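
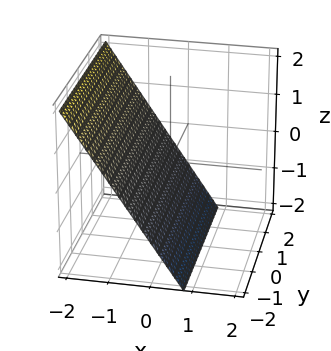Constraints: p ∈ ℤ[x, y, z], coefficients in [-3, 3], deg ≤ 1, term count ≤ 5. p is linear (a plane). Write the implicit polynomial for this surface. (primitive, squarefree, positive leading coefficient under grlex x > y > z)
3*x + 2*z + 2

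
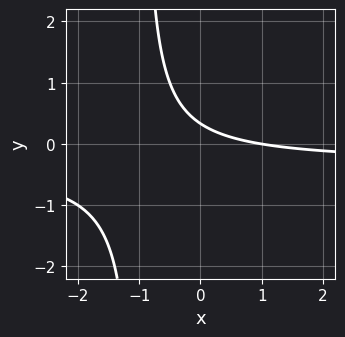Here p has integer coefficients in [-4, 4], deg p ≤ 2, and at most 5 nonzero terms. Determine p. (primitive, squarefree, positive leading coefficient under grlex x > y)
3*x*y + x + 3*y - 1

Degree: a generic line meets the curve in up to 2 points, so deg p = 2.
From the visible intercepts: it crosses the x-axis at the gridline x = 1.
Fitting integer coefficients to these (and the overall shape) gives p.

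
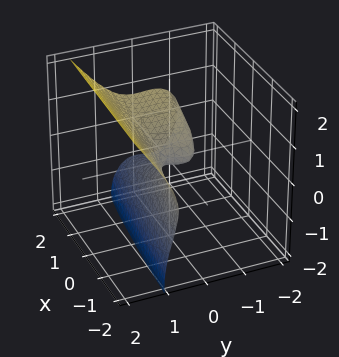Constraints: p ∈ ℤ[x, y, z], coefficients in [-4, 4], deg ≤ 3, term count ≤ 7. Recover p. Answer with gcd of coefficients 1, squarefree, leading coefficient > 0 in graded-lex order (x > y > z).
3*y^3 - z^3 + 2*y^2 - 3*z^2 + x

First, the degree is 3 — no degree-2 surface has this shape.
Next, reading off the gridlines: it crosses the y-axis at the gridline y = 0; it meets the z-axis at z = 0 (among the integer gridlines); it meets the x-axis at x = 0 (among the integer gridlines).
Finally, fitting integer coefficients to these (and the overall shape) gives p.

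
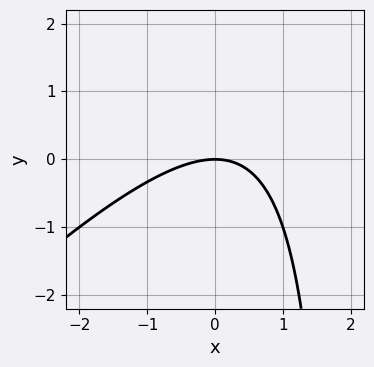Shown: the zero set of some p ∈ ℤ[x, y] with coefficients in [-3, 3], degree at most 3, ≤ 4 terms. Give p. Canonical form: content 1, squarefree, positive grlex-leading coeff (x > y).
First, deg p = 2. A generic line meets the curve in up to 2 points.
Next, against the integer gridlines: one y-axis crossing is at y = 0; it crosses the x-axis at the gridline x = 0.
Finally, putting this together gives p.

x^2 - x*y + 2*y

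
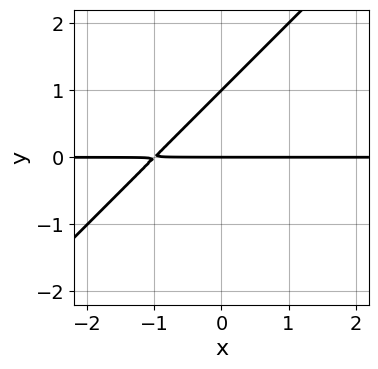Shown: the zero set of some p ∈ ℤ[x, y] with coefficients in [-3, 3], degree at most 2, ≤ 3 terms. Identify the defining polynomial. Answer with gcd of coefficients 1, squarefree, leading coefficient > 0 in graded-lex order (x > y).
x*y - y^2 + y

(a) Degree: a generic line meets the curve in up to 2 points, so deg p = 2.
(b) From the visible intercepts: the y-axis gridline crossings are at y ∈ {0, 1}; every point of the x-axis in the box is on the curve.
(c) Putting this together gives p.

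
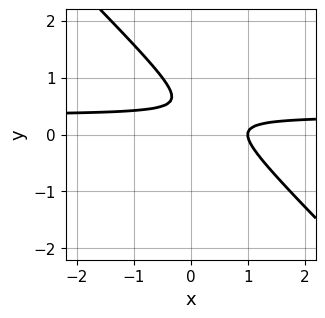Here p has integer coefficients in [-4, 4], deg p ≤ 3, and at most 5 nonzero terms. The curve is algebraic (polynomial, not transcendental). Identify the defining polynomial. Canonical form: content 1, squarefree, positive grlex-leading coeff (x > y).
3*x*y + 3*y^2 - x - 3*y + 1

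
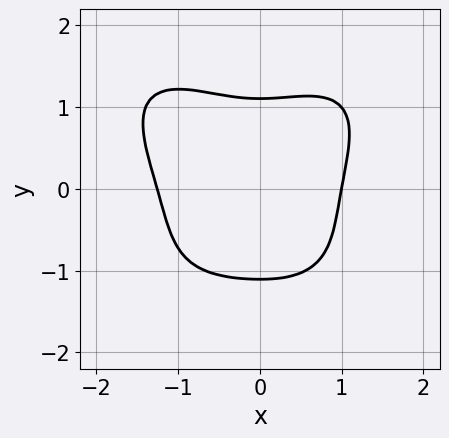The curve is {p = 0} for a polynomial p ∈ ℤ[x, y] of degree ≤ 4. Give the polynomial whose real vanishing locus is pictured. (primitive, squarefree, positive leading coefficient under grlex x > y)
2*x^4 + 2*y^4 + x^3 - 2*x^2*y - 3

(a) Degree: a generic line meets the curve in up to 4 points, so deg p = 4.
(b) Observable constraints: one x-axis crossing is at x = 1.
(c) Putting this together gives p.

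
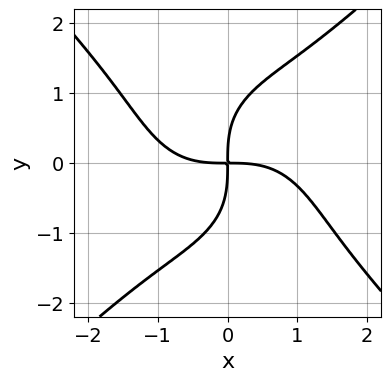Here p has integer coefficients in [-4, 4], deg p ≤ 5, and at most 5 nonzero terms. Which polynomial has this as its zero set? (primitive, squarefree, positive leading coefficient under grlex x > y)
(a) Degree: a generic line meets the curve in up to 4 points, so deg p = 4.
(b) Against the integer gridlines: it crosses the y-axis at the gridline y = 0; it meets the x-axis at x = 0 (among the integer gridlines).
(c) Putting this together gives p.

x^4 - y^4 + 3*x*y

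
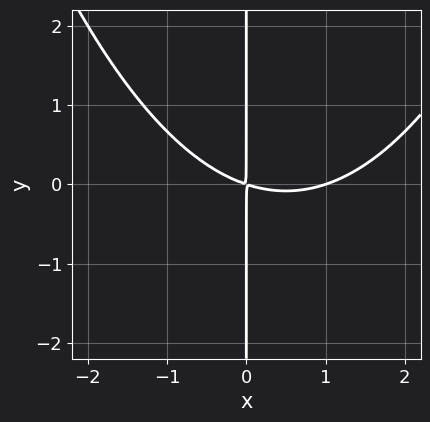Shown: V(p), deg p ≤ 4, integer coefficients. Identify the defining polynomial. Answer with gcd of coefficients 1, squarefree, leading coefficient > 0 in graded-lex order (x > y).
First, degree: a generic line meets the curve in up to 3 points, so deg p = 3.
Next, observable constraints: every point of the y-axis in the box is on the curve; it crosses the x-axis at the gridline x = 1.
Finally, solving for integer coefficients yields p as stated.

x^3 - x^2 - 3*x*y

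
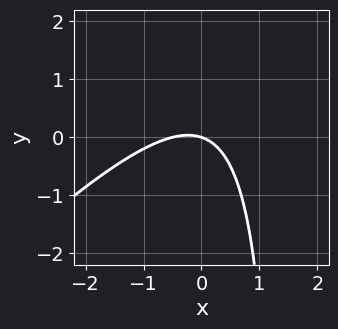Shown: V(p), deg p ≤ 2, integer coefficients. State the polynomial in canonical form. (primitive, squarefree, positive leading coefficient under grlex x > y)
2*x^2 - 2*x*y + x + 3*y

(a) deg p = 2.
(b) From the axis intercepts and sections: one y-axis crossing is at y = 0; one x-axis crossing is at x = 0.
(c) The integer polynomial consistent with all of this is the stated p.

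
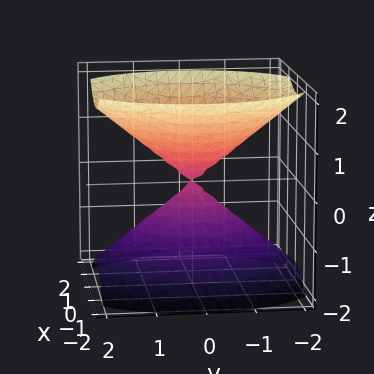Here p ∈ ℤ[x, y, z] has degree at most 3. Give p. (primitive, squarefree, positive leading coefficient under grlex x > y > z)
3*x^2 + 2*y^2 - 3*z^2

1. I count 2 distinct pieces. They look like related sheets of one shape, so recover p as a whole.
2. Degree: a double cone through the origin; a quadric, so deg p = 2.
3. Symmetries: the z ↦ −z reflection is a symmetry, so z appears only in even powers; it's symmetric under x → −x, forcing even powers of x; mirror symmetry y ↦ −y ⇒ only even powers of y.
4. From the visible intercepts: it crosses the z-axis at the gridline z = 0; it crosses the x-axis at the gridline x = 0; it meets the y-axis at y = 0 (among the integer gridlines).
5. Solving for integer coefficients yields p as stated.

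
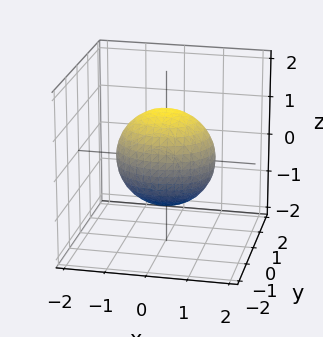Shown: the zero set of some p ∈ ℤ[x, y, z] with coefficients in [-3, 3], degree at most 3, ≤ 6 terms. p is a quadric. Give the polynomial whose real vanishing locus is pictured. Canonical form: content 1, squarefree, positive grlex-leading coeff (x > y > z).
2*x^2 + 3*y^2 + 2*z^2 - 3

1. Degree: a closed, bounded, convex surface; a quadric, so deg p = 2.
2. Symmetries: it's symmetric under y → −y, forcing even powers of y; mirror symmetry x ↦ −x ⇒ only even powers of x; the z ↦ −z reflection is a symmetry, so z appears only in even powers.
3. From the visible intercepts: the y-axis gridline crossings are at y ∈ {-1, 1}.
4. Fitting integer coefficients to these (and the overall shape) gives p.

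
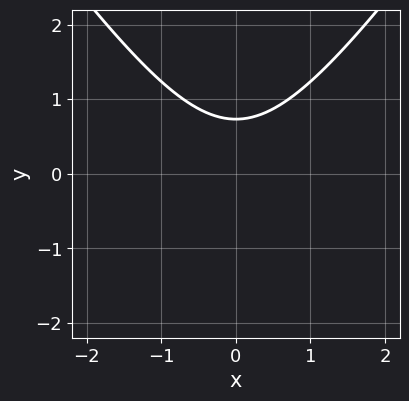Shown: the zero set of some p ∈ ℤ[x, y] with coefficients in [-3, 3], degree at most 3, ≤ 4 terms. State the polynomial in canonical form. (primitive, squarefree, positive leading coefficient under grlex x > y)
2*x^2 - y^2 - 2*y + 2

(a) The degree is 2 — no degree-1 curve has this shape.
(b) Symmetries: mirror symmetry x ↦ −x ⇒ only even powers of x.
(c) Observable constraints: no x-intercept at any integer in the box.
(d) These observations pin down the coefficients.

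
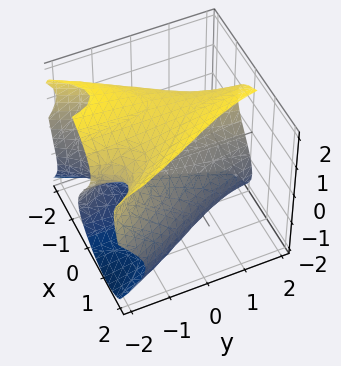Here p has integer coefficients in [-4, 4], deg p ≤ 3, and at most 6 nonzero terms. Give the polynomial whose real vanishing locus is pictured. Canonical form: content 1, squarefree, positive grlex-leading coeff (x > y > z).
x^3 - z^3 + 2*x*y + 3*z

1. The degree is 3 — a generic line meets the surface in up to 3 points.
2. Observable constraints: the visible y-axis segment lies entirely on the surface; it meets the z-axis at z = 0 (among the integer gridlines); it crosses the x-axis at the gridline x = 0.
3. Assembling these constraints gives the stated polynomial.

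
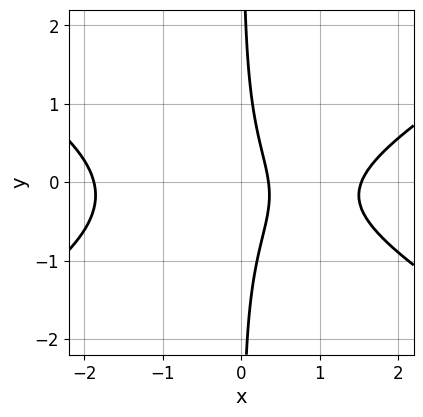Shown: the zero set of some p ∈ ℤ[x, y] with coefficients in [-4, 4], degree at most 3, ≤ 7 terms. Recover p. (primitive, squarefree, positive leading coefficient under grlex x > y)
deg p = 3.
Against the integer gridlines: no y-intercept at any integer in the box.
Together with the visible shape, these determine p as stated.

x^3 - 3*x*y^2 - x*y - 3*x + 1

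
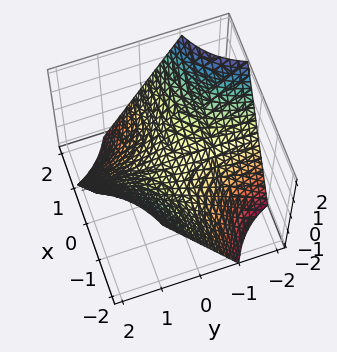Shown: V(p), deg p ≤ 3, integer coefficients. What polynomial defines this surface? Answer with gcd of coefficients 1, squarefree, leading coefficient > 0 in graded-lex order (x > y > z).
x*y + z

1. Degree: a hyperbolic paraboloid; a quadric, so deg p = 2.
2. Checking where it meets the axes: the visible x-axis segment lies entirely on the surface; every point of the y-axis in the box is on the surface; one z-axis crossing is at z = 0.
3. Matching integer coefficients to the picture gives p.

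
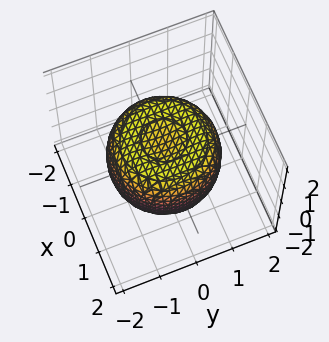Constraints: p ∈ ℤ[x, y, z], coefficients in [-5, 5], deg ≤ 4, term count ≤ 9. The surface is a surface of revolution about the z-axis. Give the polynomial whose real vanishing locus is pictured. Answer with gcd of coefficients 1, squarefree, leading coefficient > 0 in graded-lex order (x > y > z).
2*x^4 + 4*x^2*y^2 + 2*y^4 - 3*x^2 - 3*y^2 + 3*z^2 - 2

The degree is 4 — a generic line meets the surface in up to 4 points.
Symmetries: rotational symmetry about the z-axis ⇒ p depends on x, y only through x² + y².
From the axis intercepts and sections: a circular section at z = -1 has radius between 0 and 1.
Fitting integer coefficients to these (and the overall shape) gives p.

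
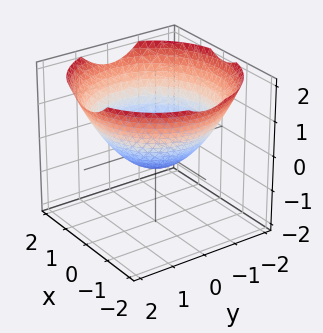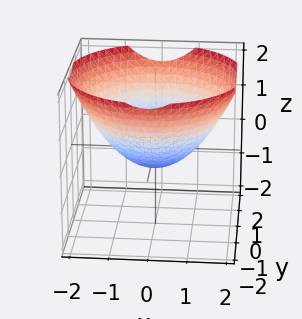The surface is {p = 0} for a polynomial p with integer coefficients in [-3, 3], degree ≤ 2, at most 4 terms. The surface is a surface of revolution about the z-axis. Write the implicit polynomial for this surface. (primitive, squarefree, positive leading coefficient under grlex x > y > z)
First, degree: no degree-1 surface has this shape, so deg p = 2.
Next, symmetries: rotational symmetry about the z-axis ⇒ p depends on x, y only through x² + y².
Next, observable constraints: a circular section at z = 0 has radius exactly 1; the x-axis gridline crossings are at x ∈ {-1, 1}; among the integer gridlines, it crosses the y-axis at y ∈ {-1, 1}.
Finally, matching integer coefficients to the picture gives p.

x^2 + y^2 - 2*z - 1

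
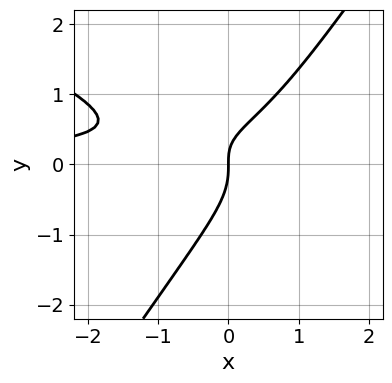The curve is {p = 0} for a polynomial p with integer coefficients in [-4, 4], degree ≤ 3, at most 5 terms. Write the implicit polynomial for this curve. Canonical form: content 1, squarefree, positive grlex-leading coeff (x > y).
2*x^2*y + 3*x*y^2 - 3*y^3 - 2*x*y + 2*x

First, degree: no degree-2 curve has this shape, so deg p = 3.
Then, checking where it meets the axes: it crosses the y-axis at the gridline y = 0; it meets the x-axis at x = 0 (among the integer gridlines).
Finally, solving for integer coefficients yields p as stated.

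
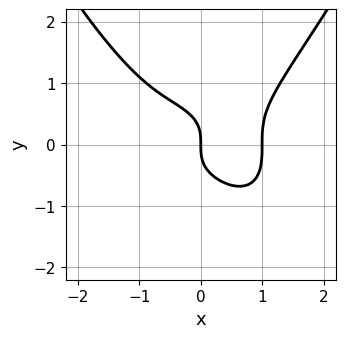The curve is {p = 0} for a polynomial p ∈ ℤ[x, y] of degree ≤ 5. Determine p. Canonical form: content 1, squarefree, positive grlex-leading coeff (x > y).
2*x^4 - 3*y^3 - 2*x

(a) The degree is 4 — the shape is more complex than any degree-3 curve.
(b) Checking where it meets the axes: it meets the y-axis at y = 0 (among the integer gridlines); among the integer gridlines, it crosses the x-axis at x ∈ {0, 1}.
(c) The integer polynomial consistent with all of this is the stated p.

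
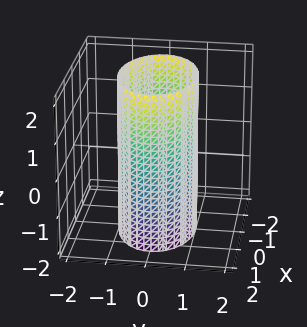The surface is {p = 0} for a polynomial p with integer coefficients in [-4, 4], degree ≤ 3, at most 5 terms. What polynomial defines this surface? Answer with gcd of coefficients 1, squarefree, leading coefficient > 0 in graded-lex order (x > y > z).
x^2 + 2*y^2 - 2

deg p = 2.
Symmetries: the x ↦ −x reflection is a symmetry, so x appears only in even powers; it's symmetric under y → −y, forcing even powers of y; mirror symmetry z ↦ −z ⇒ only even powers of z.
From the visible intercepts: the surface avoids every integer z-axis point in the box; among the integer gridlines, it crosses the y-axis at y ∈ {-1, 1}.
Putting this together gives p.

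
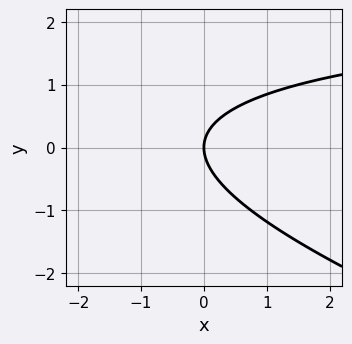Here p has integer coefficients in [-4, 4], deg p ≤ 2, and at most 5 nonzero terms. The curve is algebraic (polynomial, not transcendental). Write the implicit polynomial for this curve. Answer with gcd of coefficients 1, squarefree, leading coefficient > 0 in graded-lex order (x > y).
x*y + 3*y^2 - 3*x

1. The degree is 2 — the shape is more complex than any degree-1 curve.
2. Checking where it meets the axes: one y-axis crossing is at y = 0; one x-axis crossing is at x = 0.
3. Putting this together gives p.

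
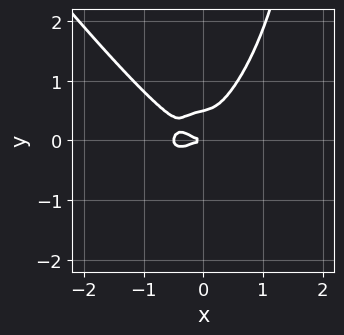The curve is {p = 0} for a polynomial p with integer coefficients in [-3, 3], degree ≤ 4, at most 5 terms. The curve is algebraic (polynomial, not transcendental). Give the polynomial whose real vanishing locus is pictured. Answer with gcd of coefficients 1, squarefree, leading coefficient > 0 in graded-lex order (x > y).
(a) The degree is 4 — no degree-3 curve has this shape.
(b) From the visible intercepts: one x-axis crossing is at x = 0; it crosses the y-axis at the gridline y = 0.
(c) Matching integer coefficients to the picture gives p.

2*x^4 + x*y^3 + x^3 - 2*y^3 + y^2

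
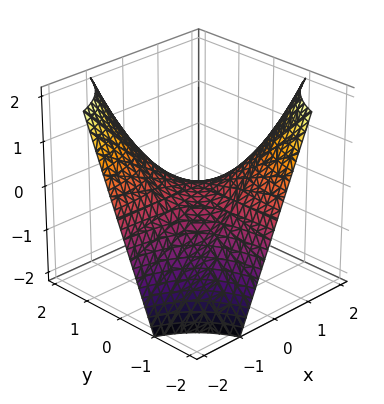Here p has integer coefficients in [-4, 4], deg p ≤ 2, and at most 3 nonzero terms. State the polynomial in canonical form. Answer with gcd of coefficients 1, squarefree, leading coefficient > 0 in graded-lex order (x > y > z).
x*y + z

(a) Degree: a saddle surface; a quadric, so deg p = 2.
(b) From the axis intercepts and sections: it crosses the z-axis at the gridline z = 0; every point of the x-axis in the box is on the surface; the visible y-axis segment lies entirely on the surface.
(c) The integer polynomial consistent with all of this is the stated p.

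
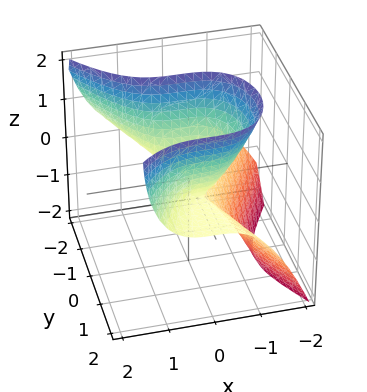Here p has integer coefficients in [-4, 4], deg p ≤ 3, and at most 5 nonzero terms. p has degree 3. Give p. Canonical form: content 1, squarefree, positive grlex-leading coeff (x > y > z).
3*x^3 - 3*y^2*z + 2*y*z + 2*z^2

(a) The degree is 3 — no degree-2 surface has this shape.
(b) From the visible intercepts: every point of the y-axis in the box is on the surface; it meets the z-axis at z = 0 (among the integer gridlines); it meets the x-axis at x = 0 (among the integer gridlines).
(c) Matching integer coefficients to the picture gives p.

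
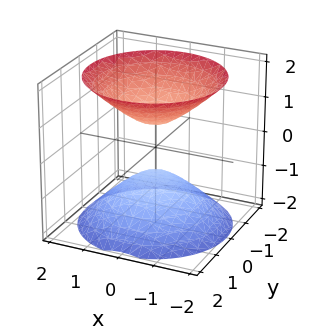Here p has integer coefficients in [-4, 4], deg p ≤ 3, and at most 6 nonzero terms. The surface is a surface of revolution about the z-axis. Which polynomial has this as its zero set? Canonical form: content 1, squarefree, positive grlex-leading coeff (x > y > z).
(a) I count 2 distinct pieces. Treating them together as one polynomial.
(b) The degree is 2 — a generic line meets the surface in up to 2 points.
(c) By symmetry, the surface is invariant under rotation about z: p = q(x² + y², z).
(d) Checking where it meets the axes: it misses every integer gridline on the y-axis; no x-intercept at any integer in the box; a circular section at z = -1 has radius between 0 and 1.
(e) Fitting integer coefficients to these (and the overall shape) gives p.

2*x^2 + 2*y^2 - 2*z^2 + 1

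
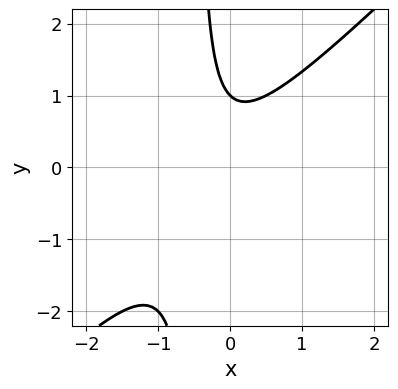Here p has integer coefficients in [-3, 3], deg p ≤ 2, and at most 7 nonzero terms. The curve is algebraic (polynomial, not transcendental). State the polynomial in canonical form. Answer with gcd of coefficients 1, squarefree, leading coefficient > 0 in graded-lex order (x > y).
deg p = 2.
Observable constraints: the curve avoids every integer x-axis point in the box; one y-axis crossing is at y = 1.
Putting this together gives p.

2*x^2 - 2*x*y + x - y + 1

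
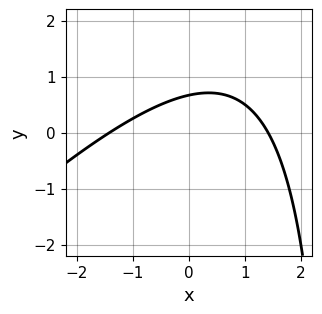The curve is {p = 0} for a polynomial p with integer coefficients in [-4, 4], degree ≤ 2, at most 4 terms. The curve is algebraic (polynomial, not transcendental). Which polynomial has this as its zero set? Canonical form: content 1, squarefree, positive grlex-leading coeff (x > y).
x^2 - x*y + 3*y - 2

1. The degree is 2 — no degree-1 curve has this shape.
2. The integer polynomial consistent with all of this is the stated p.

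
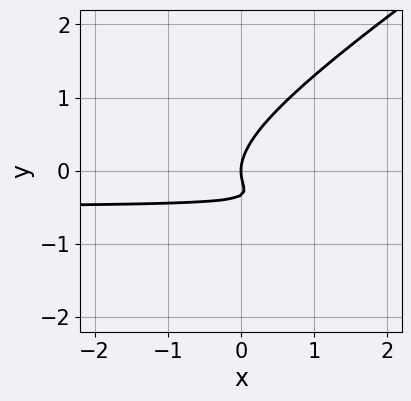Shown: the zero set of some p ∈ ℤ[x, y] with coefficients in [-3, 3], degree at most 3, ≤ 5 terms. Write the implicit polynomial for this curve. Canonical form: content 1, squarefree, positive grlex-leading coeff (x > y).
(a) Degree: no degree-2 curve has this shape, so deg p = 3.
(b) Reading off the gridlines: it meets the x-axis at x = 0 (among the integer gridlines); it meets the y-axis at y = 0 (among the integer gridlines).
(c) Solving for integer coefficients yields p as stated.

2*x*y^2 - 3*y^3 + 3*x*y - y^2 + x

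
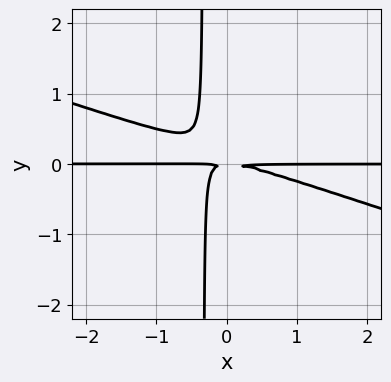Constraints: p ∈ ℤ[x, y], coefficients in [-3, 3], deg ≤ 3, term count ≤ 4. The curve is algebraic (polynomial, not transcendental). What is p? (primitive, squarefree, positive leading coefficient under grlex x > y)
First, the degree is 3 — no degree-2 curve has this shape.
Next, from the axis intercepts and sections: every point of the x-axis in the box is on the curve.
Finally, matching integer coefficients to the picture gives p.

x^2*y + 3*x*y^2 + y^2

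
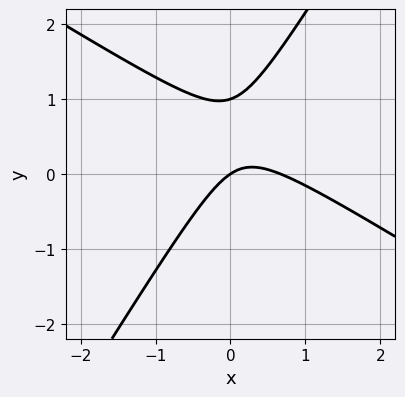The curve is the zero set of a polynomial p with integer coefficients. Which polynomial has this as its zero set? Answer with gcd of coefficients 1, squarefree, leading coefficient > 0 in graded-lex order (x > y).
3*x^2 + 3*x*y - 3*y^2 - 2*x + 3*y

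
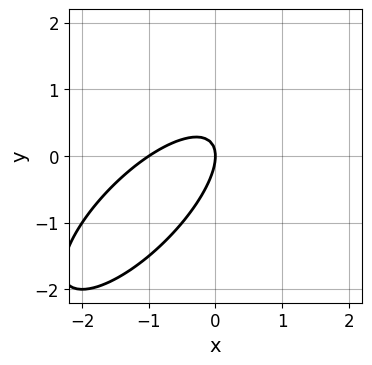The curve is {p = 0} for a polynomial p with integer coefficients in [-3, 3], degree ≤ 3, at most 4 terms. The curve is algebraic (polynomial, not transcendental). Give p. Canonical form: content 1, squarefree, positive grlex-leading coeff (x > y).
2*x^2 - 3*x*y + 2*y^2 + 2*x

(a) deg p = 2.
(b) From the visible intercepts: one y-axis crossing is at y = 0; the x-axis gridline crossings are at x ∈ {-1, 0}.
(c) Fitting integer coefficients to these (and the overall shape) gives p.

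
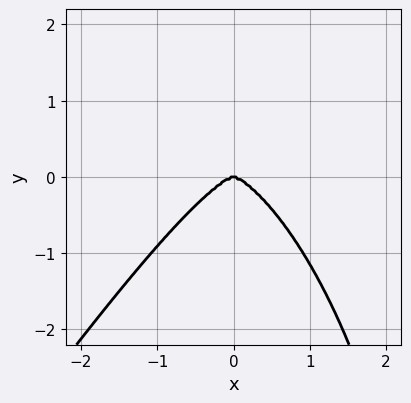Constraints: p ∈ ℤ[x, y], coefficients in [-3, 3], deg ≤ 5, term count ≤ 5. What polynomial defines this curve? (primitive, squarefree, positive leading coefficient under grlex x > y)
3*x^4 - x*y^3 + 3*y^3

(a) Degree: no degree-3 curve has this shape, so deg p = 4.
(b) From the axis intercepts and sections: it crosses the y-axis at the gridline y = 0; it meets the x-axis at x = 0 (among the integer gridlines).
(c) Matching integer coefficients to the picture gives p.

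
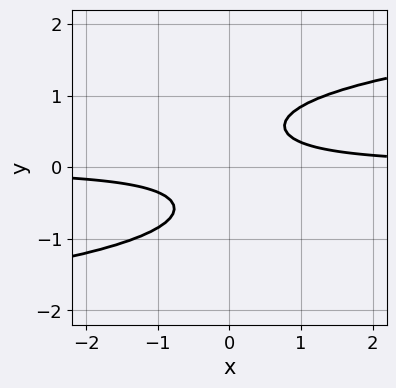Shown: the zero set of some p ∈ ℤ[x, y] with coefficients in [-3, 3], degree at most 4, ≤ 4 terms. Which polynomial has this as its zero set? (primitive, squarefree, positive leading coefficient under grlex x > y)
3*y^4 - 3*x*y + 1

The degree is 4 — a generic line meets the curve in up to 4 points.
From the visible intercepts: the curve avoids every integer y-axis point in the box; no x-intercept at any integer in the box.
Fitting integer coefficients to these (and the overall shape) gives p.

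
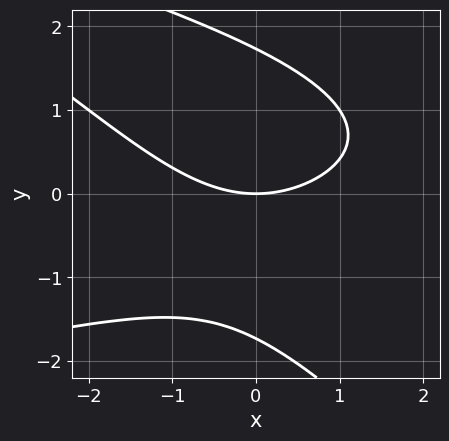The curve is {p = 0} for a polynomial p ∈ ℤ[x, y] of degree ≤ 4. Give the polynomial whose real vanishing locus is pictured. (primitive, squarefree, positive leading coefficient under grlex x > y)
(a) Degree: no degree-2 curve has this shape, so deg p = 3.
(b) Checking where it meets the axes: one y-axis crossing is at y = 0; it crosses the x-axis at the gridline x = 0.
(c) Putting this together gives p.

x*y^2 + y^3 + x^2 - 3*y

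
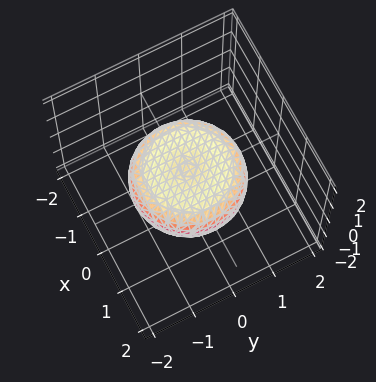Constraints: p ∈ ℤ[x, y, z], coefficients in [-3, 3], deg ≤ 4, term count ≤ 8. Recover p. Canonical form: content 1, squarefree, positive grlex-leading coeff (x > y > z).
1. deg p = 4.
2. Symmetry: the z-axis is an axis of rotation, so x and y enter only as x² + y².
3. Observable constraints: a circular section at z = 0 has radius between 1 and 2.
4. The integer polynomial consistent with all of this is the stated p.

x^4 + 2*x^2*y^2 + y^4 - x^2 - y^2 + 3*z^2 - 1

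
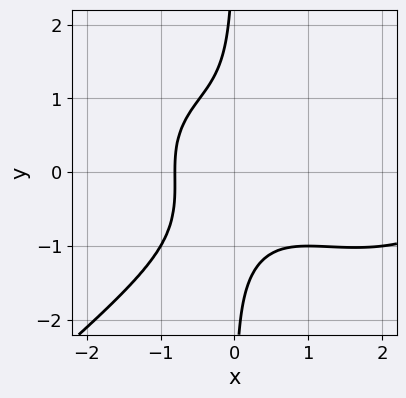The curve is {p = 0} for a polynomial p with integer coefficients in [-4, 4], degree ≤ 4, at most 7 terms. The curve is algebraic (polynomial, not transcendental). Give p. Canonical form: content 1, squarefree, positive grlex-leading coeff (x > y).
deg p = 4. No degree-3 curve has this shape.
From the visible intercepts: the curve avoids every integer y-axis point in the box.
Solving for integer coefficients yields p as stated.

x^4 + x^2*y^2 - 3*x*y^3 - 3*x^3 - 2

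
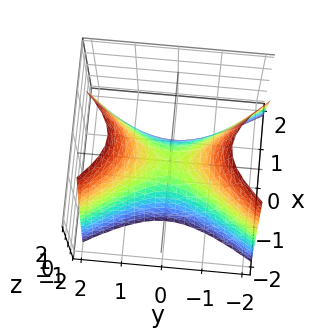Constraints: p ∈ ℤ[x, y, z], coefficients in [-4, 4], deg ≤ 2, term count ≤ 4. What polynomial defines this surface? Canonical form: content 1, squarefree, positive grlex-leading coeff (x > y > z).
2*x^2 - y^2 + z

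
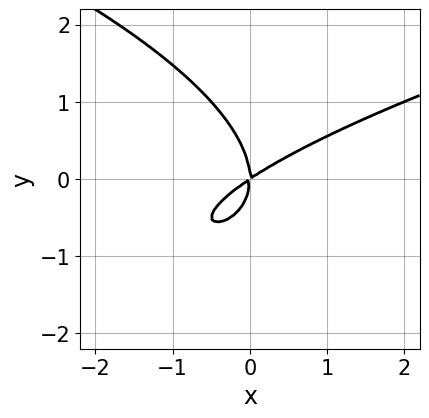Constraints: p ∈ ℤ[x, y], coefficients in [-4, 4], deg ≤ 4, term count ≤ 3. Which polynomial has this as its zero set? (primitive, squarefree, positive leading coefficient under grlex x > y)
First, degree: the shape is more complex than any degree-2 curve, so deg p = 3.
Next, from the axis intercepts and sections: one y-axis crossing is at y = 0; one x-axis crossing is at x = 0.
Finally, together with the visible shape, these determine p as stated.

2*y^3 - 2*x^2 + 3*x*y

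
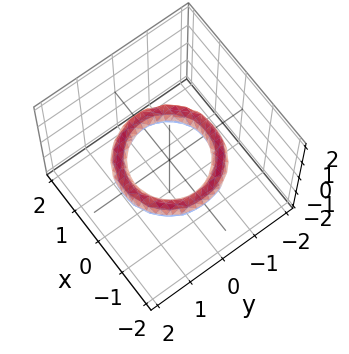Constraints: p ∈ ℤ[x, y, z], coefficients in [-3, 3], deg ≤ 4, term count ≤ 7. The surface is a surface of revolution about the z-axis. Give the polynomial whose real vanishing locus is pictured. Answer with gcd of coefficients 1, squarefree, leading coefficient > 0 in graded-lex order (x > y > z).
x^4 + 2*x^2*y^2 + y^4 - 3*x^2 - 3*y^2 + 3*z^2 + 2

(a) The degree is 4 — no degree-3 surface has this shape.
(b) Symmetries: rotational symmetry about the z-axis ⇒ p depends on x, y only through x² + y².
(c) Checking where it meets the axes: a circular section at z = 0 has radius exactly 1; no z-intercept at any integer in the box; among the integer gridlines, it crosses the y-axis at y ∈ {-1, 1}; among the integer gridlines, it crosses the x-axis at x ∈ {-1, 1}.
(d) Putting this together gives p.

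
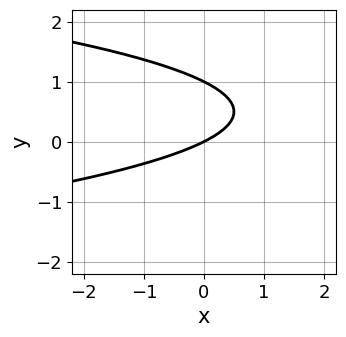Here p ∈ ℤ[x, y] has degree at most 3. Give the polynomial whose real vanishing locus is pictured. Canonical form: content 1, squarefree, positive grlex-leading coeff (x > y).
2*y^2 + x - 2*y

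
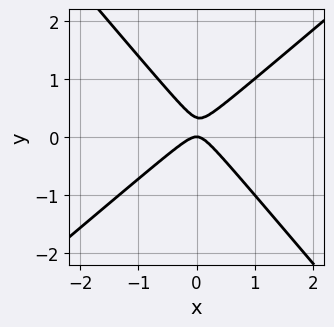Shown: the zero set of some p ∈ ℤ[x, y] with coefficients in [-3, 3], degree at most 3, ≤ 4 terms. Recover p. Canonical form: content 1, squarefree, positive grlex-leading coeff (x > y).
3*x^2 - x*y - 3*y^2 + y

First, degree: a generic line meets the curve in up to 2 points, so deg p = 2.
Then, against the integer gridlines: it crosses the y-axis at the gridline y = 0; one x-axis crossing is at x = 0.
Finally, solving for integer coefficients yields p as stated.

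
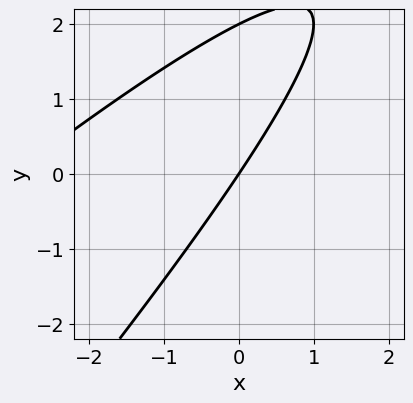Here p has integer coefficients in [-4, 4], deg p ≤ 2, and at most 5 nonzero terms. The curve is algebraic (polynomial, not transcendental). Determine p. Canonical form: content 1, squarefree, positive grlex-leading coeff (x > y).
x^2 - 2*x*y + y^2 + 3*x - 2*y

Degree: the shape is more complex than any degree-1 curve, so deg p = 2.
From the axis intercepts and sections: it crosses the x-axis at the gridline x = 0; the y-axis gridline crossings are at y ∈ {0, 2}.
These observations pin down the coefficients.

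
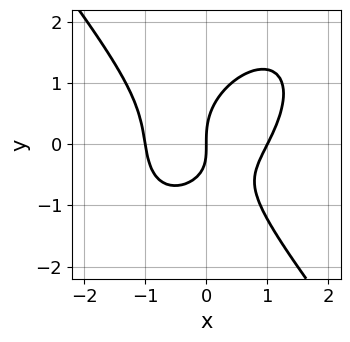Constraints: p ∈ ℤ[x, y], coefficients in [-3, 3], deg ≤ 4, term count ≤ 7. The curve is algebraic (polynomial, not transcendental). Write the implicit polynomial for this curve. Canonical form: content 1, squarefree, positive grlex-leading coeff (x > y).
1. The degree is 3 — no degree-2 curve has this shape.
2. Reading off the gridlines: among the integer gridlines, it crosses the x-axis at x ∈ {-1, 0, 1}; it crosses the y-axis at the gridline y = 0.
3. Solving for integer coefficients yields p as stated.

3*x^3 - x^2*y + 2*y^3 - 2*x*y - 3*x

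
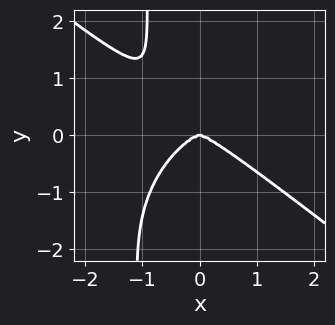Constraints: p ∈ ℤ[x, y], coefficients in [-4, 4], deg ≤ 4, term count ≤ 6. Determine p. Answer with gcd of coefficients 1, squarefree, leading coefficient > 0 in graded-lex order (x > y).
(a) deg p = 4.
(b) Observable constraints: one x-axis crossing is at x = 0; it crosses the y-axis at the gridline y = 0.
(c) Putting this together gives p.

2*x^4 - x^2*y^2 + 3*x*y^3 + 3*y^3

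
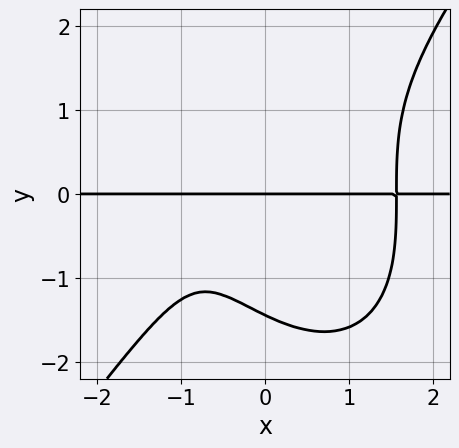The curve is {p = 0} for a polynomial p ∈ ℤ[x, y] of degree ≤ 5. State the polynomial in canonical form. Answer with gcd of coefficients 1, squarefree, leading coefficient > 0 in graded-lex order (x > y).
2*x^3*y - y^4 - 3*x*y - 3*y

1. The degree is 4 — the shape is more complex than any degree-3 curve.
2. Observable constraints: it meets the y-axis at y = 0 (among the integer gridlines); the visible x-axis segment lies entirely on the curve.
3. Solving for integer coefficients yields p as stated.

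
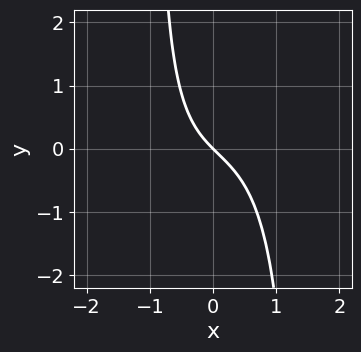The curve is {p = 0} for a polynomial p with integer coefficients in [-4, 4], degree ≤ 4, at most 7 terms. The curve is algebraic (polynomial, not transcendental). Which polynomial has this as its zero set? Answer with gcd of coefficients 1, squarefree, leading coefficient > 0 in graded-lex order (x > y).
2*x^3 - 2*x^2*y + x*y + 3*x + 3*y

1. Degree: the shape is more complex than any degree-2 curve, so deg p = 3.
2. From the axis intercepts and sections: one x-axis crossing is at x = 0; one y-axis crossing is at y = 0.
3. Solving for integer coefficients yields p as stated.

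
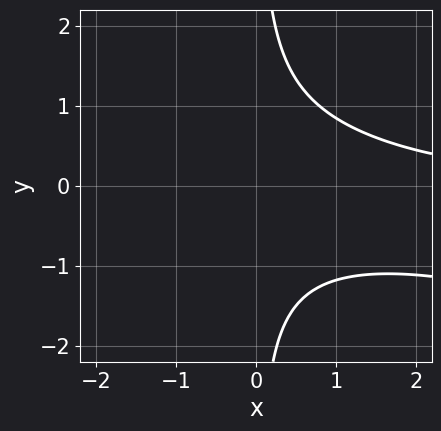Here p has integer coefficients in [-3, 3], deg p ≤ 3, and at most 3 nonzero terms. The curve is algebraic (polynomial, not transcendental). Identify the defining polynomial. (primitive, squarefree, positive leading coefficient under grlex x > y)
The degree is 3 — no degree-2 curve has this shape.
Checking where it meets the axes: the curve avoids every integer x-axis point in the box; the curve avoids every integer y-axis point in the box.
Solving for integer coefficients yields p as stated.

x^2*y + 3*x*y^2 - 3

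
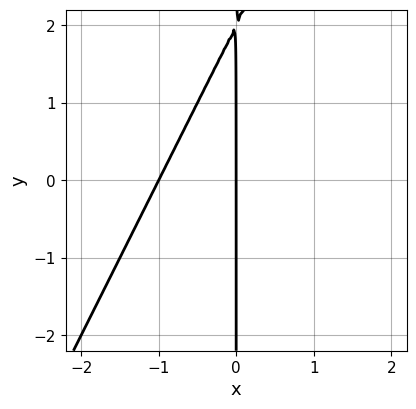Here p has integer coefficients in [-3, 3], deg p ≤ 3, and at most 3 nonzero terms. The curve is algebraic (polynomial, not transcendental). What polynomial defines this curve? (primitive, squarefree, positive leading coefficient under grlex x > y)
2*x^2 - x*y + 2*x

1. deg p = 2. A generic line meets the curve in up to 2 points.
2. Reading off the gridlines: the x-axis gridline crossings are at x ∈ {-1, 0}; every point of the y-axis in the box is on the curve.
3. Solving for integer coefficients yields p as stated.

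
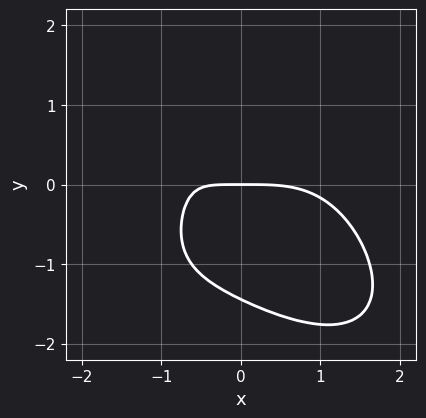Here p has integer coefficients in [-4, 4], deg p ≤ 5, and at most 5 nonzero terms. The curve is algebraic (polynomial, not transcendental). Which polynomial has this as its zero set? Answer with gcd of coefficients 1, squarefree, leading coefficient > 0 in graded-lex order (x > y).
x^4 + y^4 + 3*x*y + 3*y

Degree: no degree-3 curve has this shape, so deg p = 4.
From the axis intercepts and sections: it crosses the x-axis at the gridline x = 0; it crosses the y-axis at the gridline y = 0.
Matching integer coefficients to the picture gives p.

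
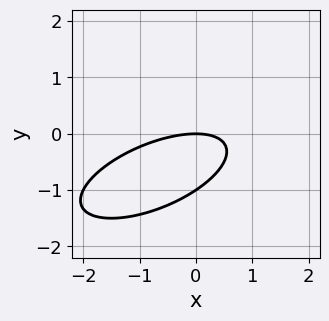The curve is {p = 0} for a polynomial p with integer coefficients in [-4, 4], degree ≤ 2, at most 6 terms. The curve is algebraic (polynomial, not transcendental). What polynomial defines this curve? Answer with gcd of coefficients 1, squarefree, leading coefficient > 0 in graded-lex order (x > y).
x^2 - 2*x*y + 3*y^2 + 3*y

1. Degree: the shape is more complex than any degree-1 curve, so deg p = 2.
2. From the axis intercepts and sections: the y-axis gridline crossings are at y ∈ {-1, 0}; it crosses the x-axis at the gridline x = 0.
3. Assembling these constraints gives the stated polynomial.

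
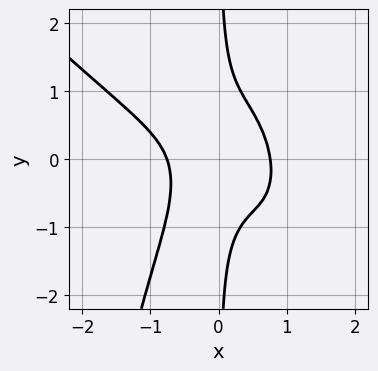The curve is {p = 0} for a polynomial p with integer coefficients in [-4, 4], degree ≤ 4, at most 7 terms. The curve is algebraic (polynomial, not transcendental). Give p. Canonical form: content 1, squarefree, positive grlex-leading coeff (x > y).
3*x^4 + 3*x^3*y - x^2*y + 3*x*y^2 - 1

First, degree: no degree-3 curve has this shape, so deg p = 4.
Then, from the visible intercepts: no y-intercept at any integer in the box.
Finally, these observations pin down the coefficients.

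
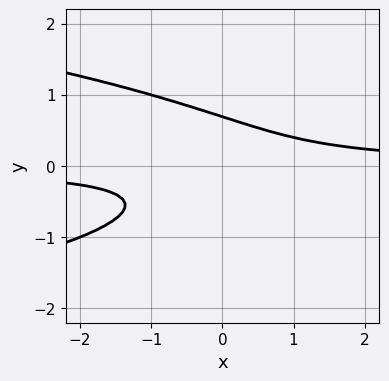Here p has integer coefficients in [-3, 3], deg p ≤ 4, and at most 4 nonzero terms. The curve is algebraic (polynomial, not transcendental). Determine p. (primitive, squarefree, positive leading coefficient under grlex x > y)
(a) Degree: a generic line meets the curve in up to 3 points, so deg p = 3.
(b) From the axis intercepts and sections: no x-intercept at any integer in the box.
(c) The integer polynomial consistent with all of this is the stated p.

3*y^3 + 2*x*y - 1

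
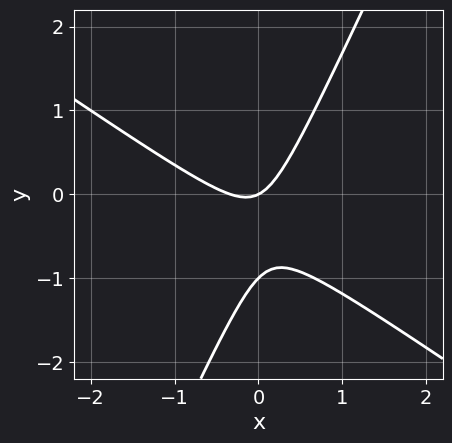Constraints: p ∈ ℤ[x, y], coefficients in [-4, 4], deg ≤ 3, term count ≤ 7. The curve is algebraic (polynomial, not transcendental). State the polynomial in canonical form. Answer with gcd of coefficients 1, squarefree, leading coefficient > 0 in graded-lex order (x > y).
3*x^2 + 3*x*y - 2*y^2 + x - 2*y

(a) The degree is 2 — the shape is more complex than any degree-1 curve.
(b) Reading off the gridlines: among the integer gridlines, it crosses the y-axis at y ∈ {-1, 0}; it meets the x-axis at x = 0 (among the integer gridlines).
(c) Assembling these constraints gives the stated polynomial.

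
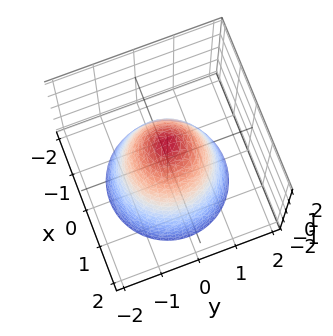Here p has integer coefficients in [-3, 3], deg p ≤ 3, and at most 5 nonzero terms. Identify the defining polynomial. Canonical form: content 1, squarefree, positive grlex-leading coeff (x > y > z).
The degree is 2 — the shape is more complex than any degree-1 surface.
Symmetries: rotational symmetry about the z-axis ⇒ p depends on x, y only through x² + y².
From the axis intercepts and sections: among the integer gridlines, it crosses the x-axis at x ∈ {-1, 1}; the y-axis gridline crossings are at y ∈ {-1, 1}.
Fitting integer coefficients to these (and the overall shape) gives p.

3*x^2 + 3*y^2 + 2*z - 3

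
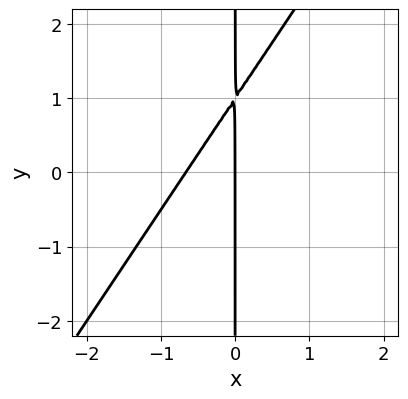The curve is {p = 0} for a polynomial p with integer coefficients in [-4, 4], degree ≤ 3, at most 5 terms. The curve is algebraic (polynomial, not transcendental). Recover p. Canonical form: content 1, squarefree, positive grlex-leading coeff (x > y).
First, deg p = 2.
Next, from the visible intercepts: one x-axis crossing is at x = 0; the visible y-axis segment lies entirely on the curve.
Finally, the integer polynomial consistent with all of this is the stated p.

3*x^2 - 2*x*y + 2*x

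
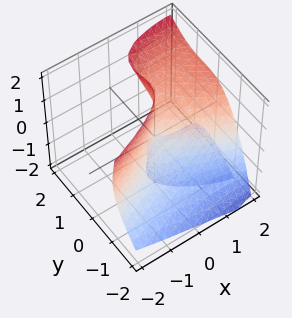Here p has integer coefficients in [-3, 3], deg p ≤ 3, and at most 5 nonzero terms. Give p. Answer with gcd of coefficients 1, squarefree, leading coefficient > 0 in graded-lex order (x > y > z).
deg p = 3. A generic line meets the surface in up to 3 points.
Checking where it meets the axes: it meets the y-axis at y = 0 (among the integer gridlines); it meets the x-axis at x = 0 (among the integer gridlines); the visible z-axis segment lies entirely on the surface.
Putting this together gives p.

x*z^2 - 2*y^3 + 2*y^2*z - x^2 - y*z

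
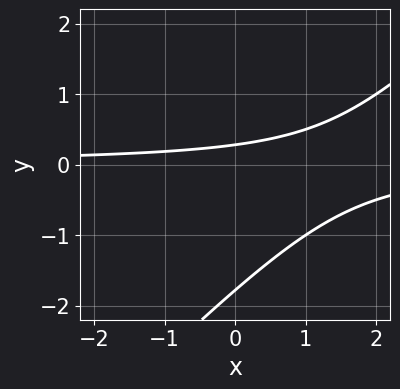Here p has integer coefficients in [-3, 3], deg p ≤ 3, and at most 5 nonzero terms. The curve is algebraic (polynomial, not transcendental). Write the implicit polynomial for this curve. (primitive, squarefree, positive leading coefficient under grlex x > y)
2*x*y - 2*y^2 - 3*y + 1

deg p = 2.
Observable constraints: it misses every integer gridline on the x-axis.
The integer polynomial consistent with all of this is the stated p.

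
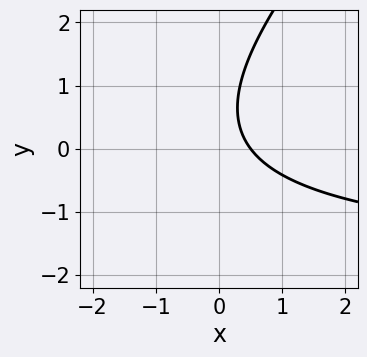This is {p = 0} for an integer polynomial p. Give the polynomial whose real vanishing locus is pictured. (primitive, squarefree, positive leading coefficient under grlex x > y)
(a) The degree is 2 — a generic line meets the curve in up to 2 points.
(b) Against the integer gridlines: no y-intercept at any integer in the box.
(c) Fitting integer coefficients to these (and the overall shape) gives p.

x*y - y^2 + 2*x + y - 1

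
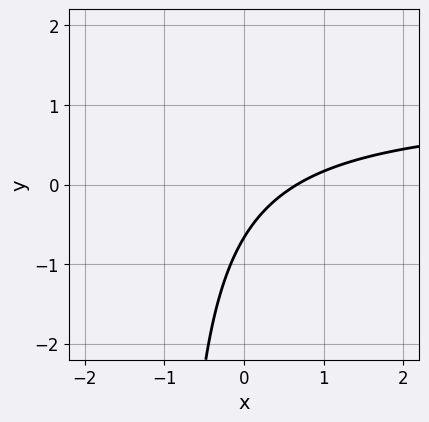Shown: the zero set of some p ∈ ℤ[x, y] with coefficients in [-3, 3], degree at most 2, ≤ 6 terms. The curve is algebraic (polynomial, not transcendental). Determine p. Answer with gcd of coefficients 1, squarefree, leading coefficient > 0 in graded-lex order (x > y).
Degree: the shape is more complex than any degree-1 curve, so deg p = 2.
Putting this together gives p.

3*x*y - 3*x + 3*y + 2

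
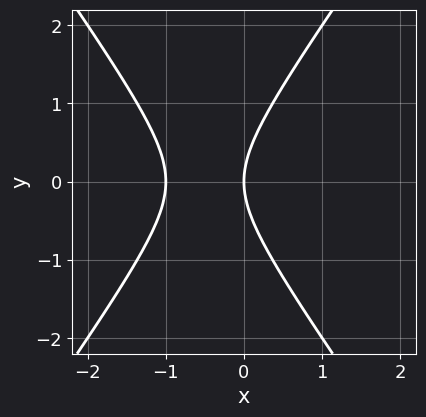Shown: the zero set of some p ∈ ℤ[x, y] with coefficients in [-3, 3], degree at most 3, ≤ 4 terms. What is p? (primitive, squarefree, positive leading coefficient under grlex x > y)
2*x^2 - y^2 + 2*x

Degree: the shape is more complex than any degree-1 curve, so deg p = 2.
Symmetries: the y ↦ −y reflection is a symmetry, so y appears only in even powers.
From the visible intercepts: one y-axis crossing is at y = 0; the x-axis gridline crossings are at x ∈ {-1, 0}.
Solving for integer coefficients yields p as stated.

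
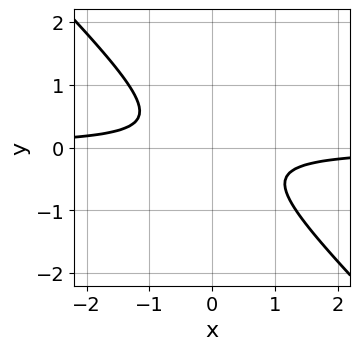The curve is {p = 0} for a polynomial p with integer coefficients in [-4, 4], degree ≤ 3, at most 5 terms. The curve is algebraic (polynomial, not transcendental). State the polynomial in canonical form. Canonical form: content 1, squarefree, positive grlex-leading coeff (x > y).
3*x*y + 3*y^2 + 1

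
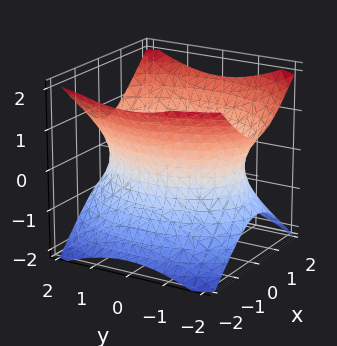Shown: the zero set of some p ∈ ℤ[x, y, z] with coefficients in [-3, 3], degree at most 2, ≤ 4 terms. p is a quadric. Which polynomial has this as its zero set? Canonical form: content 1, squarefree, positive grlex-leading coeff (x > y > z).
2*x^2 + y^2 - 2*z^2 - 3

1. deg p = 2.
2. Symmetries: the y ↦ −y reflection is a symmetry, so y appears only in even powers; it's symmetric under z → −z, forcing even powers of z; mirror symmetry x ↦ −x ⇒ only even powers of x.
3. Checking where it meets the axes: the surface avoids every integer z-axis point in the box.
4. Solving for integer coefficients yields p as stated.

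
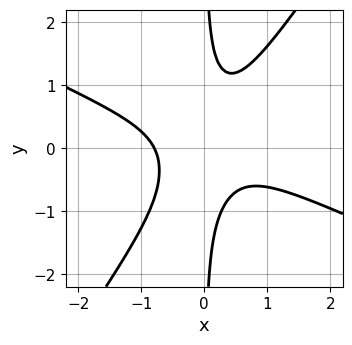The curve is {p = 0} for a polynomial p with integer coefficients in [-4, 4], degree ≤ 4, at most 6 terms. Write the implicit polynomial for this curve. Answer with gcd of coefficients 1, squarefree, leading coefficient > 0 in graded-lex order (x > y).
The degree is 3 — the shape is more complex than any degree-2 curve.
From the visible intercepts: the curve avoids every integer y-axis point in the box.
Matching integer coefficients to the picture gives p.

2*x^3 + 3*x^2*y - 3*x*y^2 + 1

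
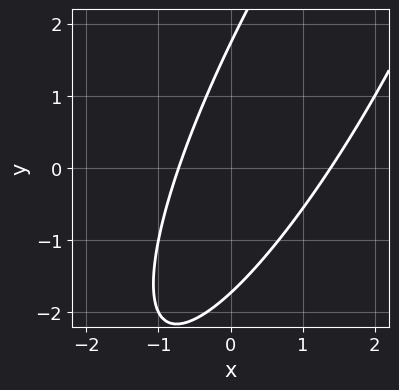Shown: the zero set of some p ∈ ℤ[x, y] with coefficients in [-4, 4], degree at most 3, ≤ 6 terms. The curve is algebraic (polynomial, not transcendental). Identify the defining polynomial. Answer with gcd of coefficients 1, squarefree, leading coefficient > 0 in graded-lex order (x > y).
3*x^2 - 3*x*y + y^2 - 2*x - 3

deg p = 2. A generic line meets the curve in up to 2 points.
Solving for integer coefficients yields p as stated.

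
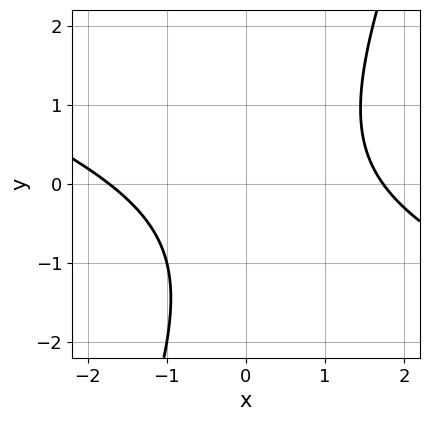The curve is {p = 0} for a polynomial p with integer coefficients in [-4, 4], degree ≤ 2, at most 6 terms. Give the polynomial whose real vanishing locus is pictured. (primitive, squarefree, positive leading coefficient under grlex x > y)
First, the degree is 2 — the shape is more complex than any degree-1 curve.
Next, reading off the gridlines: the curve avoids every integer y-axis point in the box.
Finally, solving for integer coefficients yields p as stated.

x^2 + 2*x*y - y^2 - y - 3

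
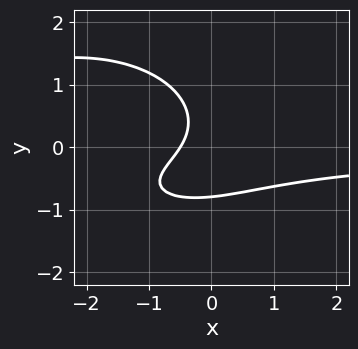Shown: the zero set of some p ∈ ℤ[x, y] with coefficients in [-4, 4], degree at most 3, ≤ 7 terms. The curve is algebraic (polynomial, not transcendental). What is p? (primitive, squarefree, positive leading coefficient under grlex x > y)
x^2*y + 2*y^3 + 3*x*y + 2*x + 1

1. Degree: the shape is more complex than any degree-2 curve, so deg p = 3.
2. The integer polynomial consistent with all of this is the stated p.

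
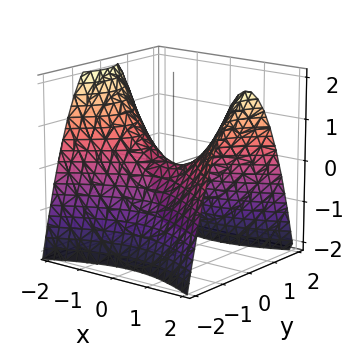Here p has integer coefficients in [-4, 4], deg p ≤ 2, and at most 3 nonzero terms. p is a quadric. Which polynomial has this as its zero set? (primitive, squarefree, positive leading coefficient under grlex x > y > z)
First, the degree is 2 — a hyperbolic paraboloid; a quadric.
Then, symmetries: the x ↦ −x reflection is a symmetry, so x appears only in even powers; the y ↦ −y reflection is a symmetry, so y appears only in even powers.
Next, from the visible intercepts: it meets the x-axis at x = 0 (among the integer gridlines); one y-axis crossing is at y = 0; it crosses the z-axis at the gridline z = 0.
Finally, matching integer coefficients to the picture gives p.

x^2 - 2*y^2 - 2*z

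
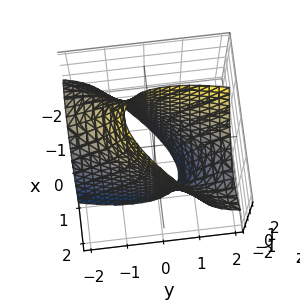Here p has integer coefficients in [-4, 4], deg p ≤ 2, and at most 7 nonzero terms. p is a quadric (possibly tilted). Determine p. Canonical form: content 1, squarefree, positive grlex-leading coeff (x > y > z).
The degree is 2 — the shape is more complex than any degree-1 surface.
Reading off the gridlines: among the integer gridlines, it crosses the x-axis at x ∈ {-1, 1}; it misses every integer gridline on the z-axis.
Fitting integer coefficients to these (and the overall shape) gives p.

3*x^2 - 3*x*y + y^2 - 2*y*z - 3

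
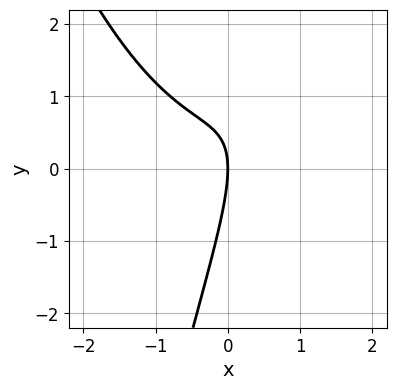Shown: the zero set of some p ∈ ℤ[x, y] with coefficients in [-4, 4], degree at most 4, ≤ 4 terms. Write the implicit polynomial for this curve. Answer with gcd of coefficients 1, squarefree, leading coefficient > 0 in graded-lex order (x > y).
deg p = 3.
From the visible intercepts: one y-axis crossing is at y = 0; one x-axis crossing is at x = 0.
Together with the visible shape, these determine p as stated.

2*x^3 - 3*x*y + y^2 + 3*x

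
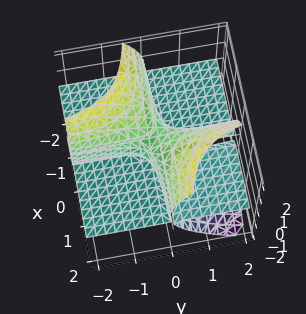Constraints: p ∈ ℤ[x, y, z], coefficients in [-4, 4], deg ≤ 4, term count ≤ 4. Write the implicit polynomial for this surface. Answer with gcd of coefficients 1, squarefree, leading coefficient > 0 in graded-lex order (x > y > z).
First, there are 3 components.
Next, deg p = 3.
Then, against the integer gridlines: the visible x-axis segment lies entirely on the surface; it meets the z-axis at z = 1 (among the integer gridlines); the visible y-axis segment lies entirely on the surface.
Finally, solving for integer coefficients yields p as stated.

2*x*y*z - z^3 + z^2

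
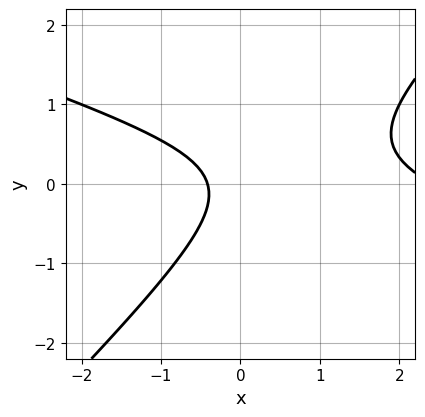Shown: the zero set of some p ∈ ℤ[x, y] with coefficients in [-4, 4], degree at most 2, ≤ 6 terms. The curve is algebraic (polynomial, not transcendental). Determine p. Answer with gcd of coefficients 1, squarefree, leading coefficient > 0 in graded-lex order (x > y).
First, the degree is 2 — a generic line meets the curve in up to 2 points.
Next, checking where it meets the axes: no y-intercept at any integer in the box.
Finally, assembling these constraints gives the stated polynomial.

x^2 + 2*x*y - 3*y^2 - 2*x - 1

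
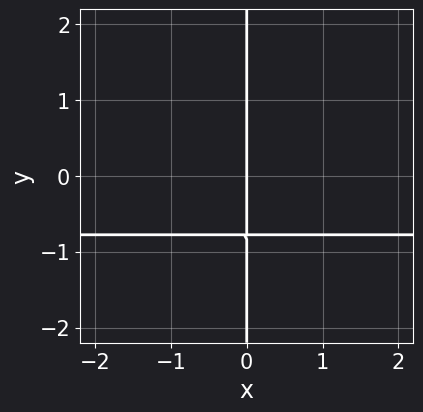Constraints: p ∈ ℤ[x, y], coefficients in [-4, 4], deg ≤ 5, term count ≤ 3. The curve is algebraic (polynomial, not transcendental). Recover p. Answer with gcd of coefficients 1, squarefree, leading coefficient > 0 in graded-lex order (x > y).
1. deg p = 4.
2. Against the integer gridlines: it meets the x-axis at x = 0 (among the integer gridlines); every point of the y-axis in the box is on the curve.
3. These observations pin down the coefficients.

3*x*y^3 - x*y^2 + 2*x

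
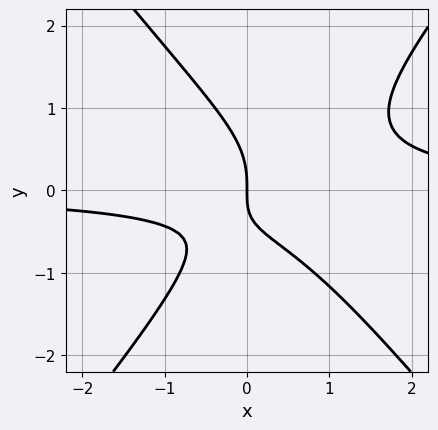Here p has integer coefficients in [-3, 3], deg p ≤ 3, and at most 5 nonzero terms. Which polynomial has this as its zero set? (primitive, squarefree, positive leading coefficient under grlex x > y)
3*x^2*y - 2*y^3 - 2*x*y - 2*x

deg p = 3.
From the axis intercepts and sections: it meets the y-axis at y = 0 (among the integer gridlines); one x-axis crossing is at x = 0.
Solving for integer coefficients yields p as stated.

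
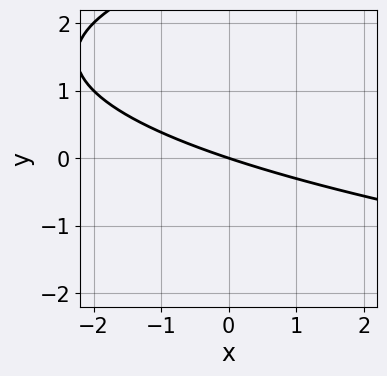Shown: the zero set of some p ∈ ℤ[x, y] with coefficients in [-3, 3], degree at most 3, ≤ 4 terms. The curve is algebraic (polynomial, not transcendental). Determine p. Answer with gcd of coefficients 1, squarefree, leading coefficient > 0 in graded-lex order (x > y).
y^2 - x - 3*y

deg p = 2. A generic line meets the curve in up to 2 points.
From the axis intercepts and sections: it crosses the x-axis at the gridline x = 0; one y-axis crossing is at y = 0.
Fitting integer coefficients to these (and the overall shape) gives p.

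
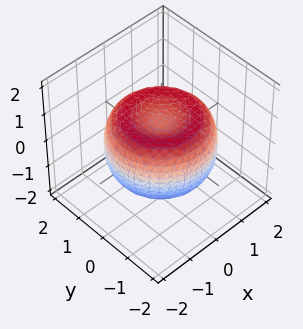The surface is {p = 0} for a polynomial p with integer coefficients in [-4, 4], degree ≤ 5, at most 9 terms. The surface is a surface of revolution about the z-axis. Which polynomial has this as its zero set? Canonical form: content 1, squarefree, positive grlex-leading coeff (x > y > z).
x^4 + 2*x^2*y^2 + y^4 - 2*x^2 - 2*y^2 + 2*z^2 - 1

First, the degree is 4 — no degree-3 surface has this shape.
Then, symmetry: every cross-section ⟂ z is a circle, so x, y appear only via x² + y².
Then, checking where it meets the axes: a circular section at z = 0 has radius between 1 and 2.
Finally, matching integer coefficients to the picture gives p.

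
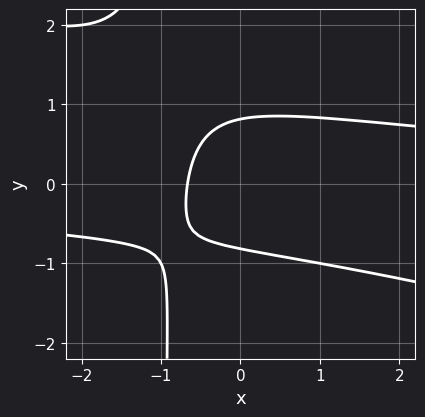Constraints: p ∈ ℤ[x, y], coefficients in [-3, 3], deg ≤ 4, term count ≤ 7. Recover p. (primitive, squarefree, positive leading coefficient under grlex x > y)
deg p = 3. No degree-2 curve has this shape.
Solving for integer coefficients yields p as stated.

x^2*y + 3*x*y^2 + 3*y^2 - 3*x - 2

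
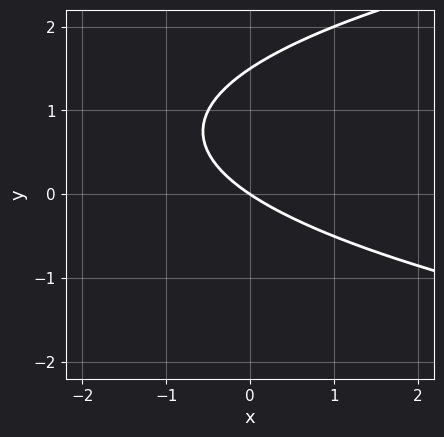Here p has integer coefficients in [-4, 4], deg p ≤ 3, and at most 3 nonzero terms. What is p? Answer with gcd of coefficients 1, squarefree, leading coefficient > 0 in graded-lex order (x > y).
2*y^2 - 2*x - 3*y

First, the degree is 2 — a generic line meets the curve in up to 2 points.
Next, from the visible intercepts: it crosses the x-axis at the gridline x = 0; it crosses the y-axis at the gridline y = 0.
Finally, solving for integer coefficients yields p as stated.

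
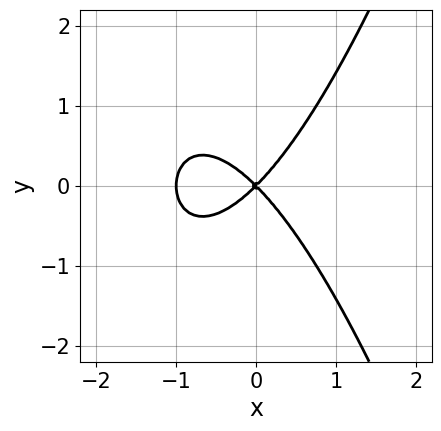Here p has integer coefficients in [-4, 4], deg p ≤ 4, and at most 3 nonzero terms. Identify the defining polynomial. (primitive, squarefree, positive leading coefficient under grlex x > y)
First, degree: no degree-2 curve has this shape, so deg p = 3.
Next, symmetries: mirror symmetry y ↦ −y ⇒ only even powers of y.
Next, from the axis intercepts and sections: among the integer gridlines, it crosses the x-axis at x ∈ {-1, 0}; it crosses the y-axis at the gridline y = 0.
Finally, matching integer coefficients to the picture gives p.

x^3 + x^2 - y^2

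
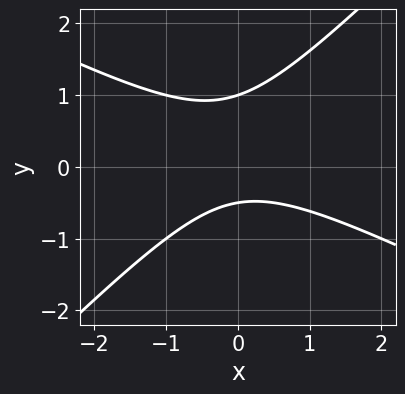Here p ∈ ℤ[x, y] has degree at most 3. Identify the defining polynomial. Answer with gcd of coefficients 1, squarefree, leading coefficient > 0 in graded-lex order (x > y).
x^2 + x*y - 2*y^2 + y + 1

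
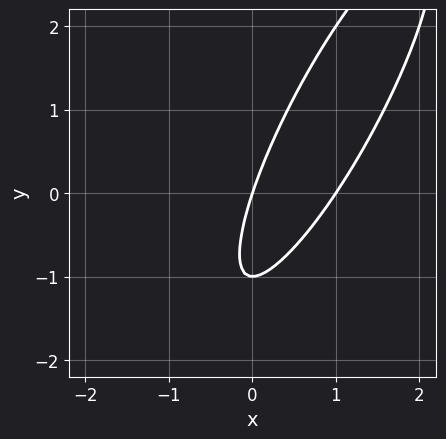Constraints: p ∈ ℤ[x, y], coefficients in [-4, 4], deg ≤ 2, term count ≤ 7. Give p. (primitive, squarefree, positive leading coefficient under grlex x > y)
3*x^2 - 3*x*y + y^2 - 3*x + y

The degree is 2 — no degree-1 curve has this shape.
Against the integer gridlines: the y-axis gridline crossings are at y ∈ {-1, 0}; among the integer gridlines, it crosses the x-axis at x ∈ {0, 1}.
These observations pin down the coefficients.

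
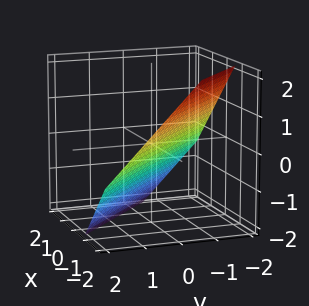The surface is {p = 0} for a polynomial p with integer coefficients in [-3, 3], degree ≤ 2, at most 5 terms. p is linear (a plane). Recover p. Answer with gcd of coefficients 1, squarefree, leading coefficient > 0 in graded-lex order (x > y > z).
3*x + 3*y + 3*z + 2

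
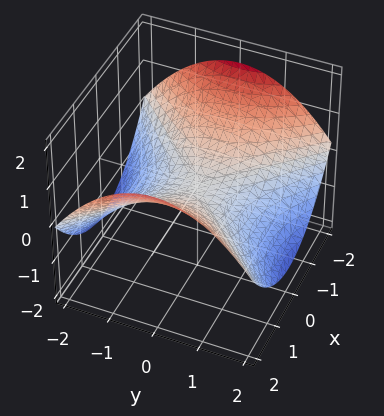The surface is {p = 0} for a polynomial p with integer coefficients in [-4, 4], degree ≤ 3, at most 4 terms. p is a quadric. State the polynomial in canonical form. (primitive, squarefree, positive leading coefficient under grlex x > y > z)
1. Degree: a saddle surface; a quadric, so deg p = 2.
2. Symmetries: the y ↦ −y reflection is a symmetry, so y appears only in even powers; mirror symmetry x ↦ −x ⇒ only even powers of x.
3. Observable constraints: it crosses the x-axis at the gridline x = 0; it meets the z-axis at z = 0 (among the integer gridlines); one y-axis crossing is at y = 0.
4. Fitting integer coefficients to these (and the overall shape) gives p.

x^2 - y^2 - 3*z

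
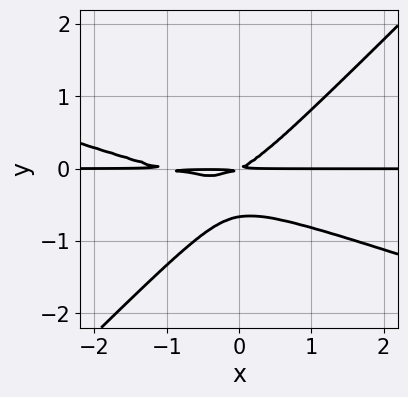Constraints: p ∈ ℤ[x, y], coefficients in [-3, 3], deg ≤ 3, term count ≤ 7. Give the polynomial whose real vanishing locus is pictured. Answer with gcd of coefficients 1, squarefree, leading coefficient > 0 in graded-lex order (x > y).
1. deg p = 3. No degree-2 curve has this shape.
2. Checking where it meets the axes: the visible x-axis segment lies entirely on the curve.
3. Fitting integer coefficients to these (and the overall shape) gives p.

x^2*y + 2*x*y^2 - 3*y^3 + x*y - 2*y^2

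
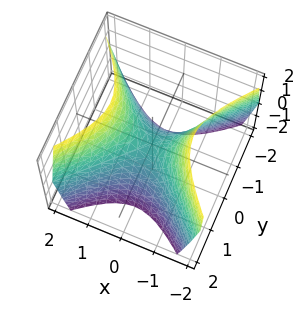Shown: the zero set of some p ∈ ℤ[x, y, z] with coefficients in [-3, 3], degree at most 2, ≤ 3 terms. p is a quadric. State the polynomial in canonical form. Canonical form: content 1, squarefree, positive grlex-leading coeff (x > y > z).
3*x^2 - 3*y^2 - 2*z

(a) The degree is 2 — a hyperbolic paraboloid; a quadric.
(b) Symmetries: mirror symmetry x ↦ −x ⇒ only even powers of x; the y ↦ −y reflection is a symmetry, so y appears only in even powers.
(c) From the axis intercepts and sections: one y-axis crossing is at y = 0; it crosses the x-axis at the gridline x = 0; one z-axis crossing is at z = 0.
(d) Assembling these constraints gives the stated polynomial.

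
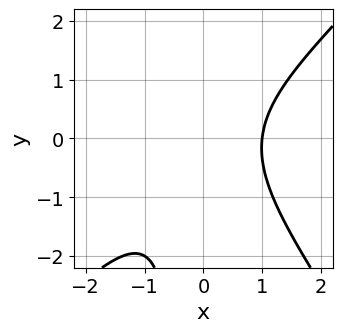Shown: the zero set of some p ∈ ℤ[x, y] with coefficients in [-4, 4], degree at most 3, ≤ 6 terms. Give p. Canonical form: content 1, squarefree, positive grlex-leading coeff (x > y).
First, deg p = 3.
Next, reading off the gridlines: it meets the x-axis at x = 1 (among the integer gridlines); the curve avoids every integer y-axis point in the box.
Finally, these observations pin down the coefficients.

3*x^3 - x^2*y - 2*x*y^2 - y^2 - 3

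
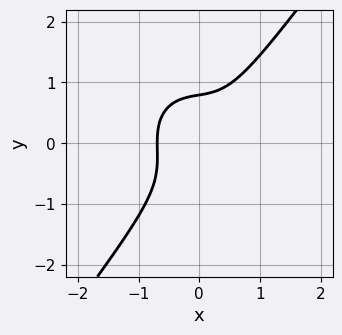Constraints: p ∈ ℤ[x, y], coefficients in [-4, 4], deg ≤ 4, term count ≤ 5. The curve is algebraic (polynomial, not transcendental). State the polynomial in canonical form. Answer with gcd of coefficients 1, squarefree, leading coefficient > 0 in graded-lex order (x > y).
3*x^3 + x*y^2 - 2*y^3 + 1

1. The degree is 3 — the shape is more complex than any degree-2 curve.
2. Putting this together gives p.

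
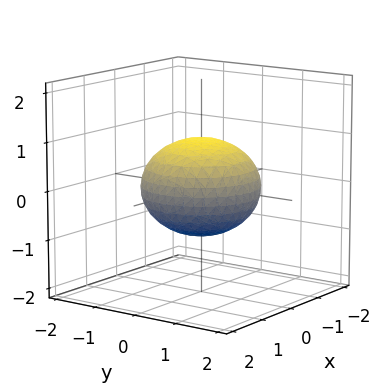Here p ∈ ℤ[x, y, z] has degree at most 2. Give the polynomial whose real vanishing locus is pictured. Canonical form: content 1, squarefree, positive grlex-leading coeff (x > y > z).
2*x^2 + 2*y^2 + 3*z^2 - 3

(a) The degree is 2 — a generic line meets the surface in up to 2 points.
(b) Symmetry: the z-axis is an axis of rotation, so x and y enter only as x² + y².
(c) Observable constraints: the z-axis gridline crossings are at z ∈ {-1, 1}; a circular section at z = 0 has radius between 1 and 2.
(d) Assembling these constraints gives the stated polynomial.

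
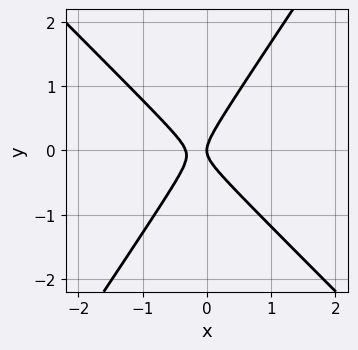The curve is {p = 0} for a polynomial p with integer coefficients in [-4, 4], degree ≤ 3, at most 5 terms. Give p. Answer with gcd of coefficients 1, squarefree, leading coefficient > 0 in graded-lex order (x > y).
3*x^2 + x*y - 2*y^2 + x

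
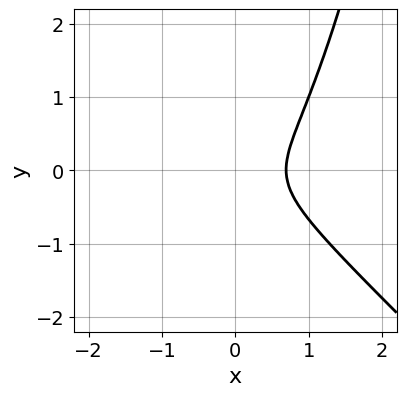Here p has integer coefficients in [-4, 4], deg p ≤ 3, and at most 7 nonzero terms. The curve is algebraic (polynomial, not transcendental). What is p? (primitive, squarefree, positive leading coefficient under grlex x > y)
First, the degree is 3 — no degree-2 curve has this shape.
Then, from the visible intercepts: it misses every integer gridline on the y-axis.
Finally, assembling these constraints gives the stated polynomial.

3*x^3 + 3*x^2*y - 2*x*y - 3*y^2 - 1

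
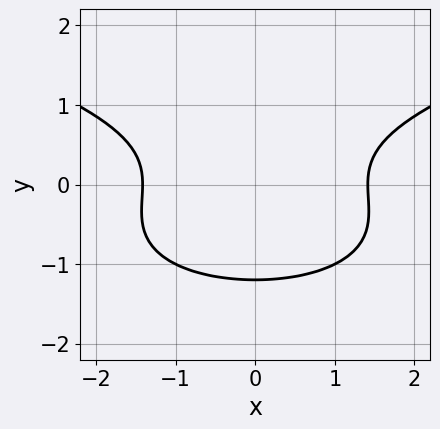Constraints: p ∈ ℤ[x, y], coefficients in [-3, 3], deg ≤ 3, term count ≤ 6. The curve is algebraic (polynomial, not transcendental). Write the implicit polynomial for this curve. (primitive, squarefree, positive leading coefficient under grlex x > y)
2*y^3 - x^2 + y^2 + 2

1. deg p = 3. The shape is more complex than any degree-2 curve.
2. Symmetries: mirror symmetry x ↦ −x ⇒ only even powers of x.
3. Together with the visible shape, these determine p as stated.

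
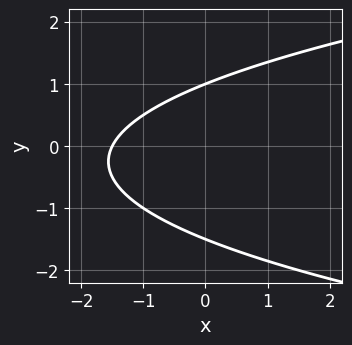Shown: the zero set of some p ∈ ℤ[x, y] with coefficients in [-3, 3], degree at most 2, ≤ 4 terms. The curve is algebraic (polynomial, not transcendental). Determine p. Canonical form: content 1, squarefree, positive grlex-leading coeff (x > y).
1. The degree is 2 — no degree-1 curve has this shape.
2. Checking where it meets the axes: it meets the y-axis at y = 1 (among the integer gridlines).
3. These observations pin down the coefficients.

2*y^2 - 2*x + y - 3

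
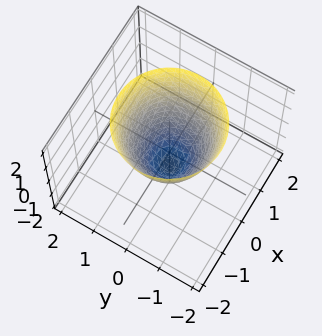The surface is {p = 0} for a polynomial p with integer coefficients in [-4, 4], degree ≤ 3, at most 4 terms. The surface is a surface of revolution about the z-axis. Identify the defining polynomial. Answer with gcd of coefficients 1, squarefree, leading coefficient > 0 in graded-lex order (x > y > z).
3*x^2 + 3*y^2 - 2*z - 2

1. The degree is 2 — no degree-1 surface has this shape.
2. Symmetry: every cross-section ⟂ z is a circle, so x, y appear only via x² + y².
3. Checking where it meets the axes: it meets the z-axis at z = -1 (among the integer gridlines); a circular section at z = 0 has radius between 0 and 1.
4. These observations pin down the coefficients.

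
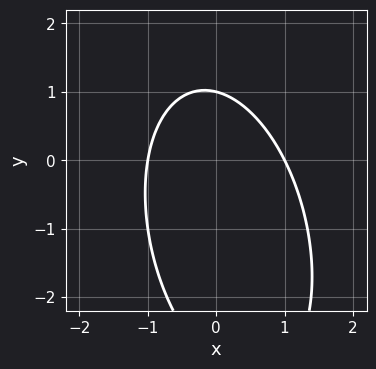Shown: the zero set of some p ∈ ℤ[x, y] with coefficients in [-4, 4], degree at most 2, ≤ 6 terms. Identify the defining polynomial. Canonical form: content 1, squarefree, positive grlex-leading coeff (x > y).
(a) The degree is 2 — a generic line meets the curve in up to 2 points.
(b) Reading off the gridlines: it meets the y-axis at y = 1 (among the integer gridlines); among the integer gridlines, it crosses the x-axis at x ∈ {-1, 1}.
(c) Assembling these constraints gives the stated polynomial.

3*x^2 + x*y + y^2 + 2*y - 3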